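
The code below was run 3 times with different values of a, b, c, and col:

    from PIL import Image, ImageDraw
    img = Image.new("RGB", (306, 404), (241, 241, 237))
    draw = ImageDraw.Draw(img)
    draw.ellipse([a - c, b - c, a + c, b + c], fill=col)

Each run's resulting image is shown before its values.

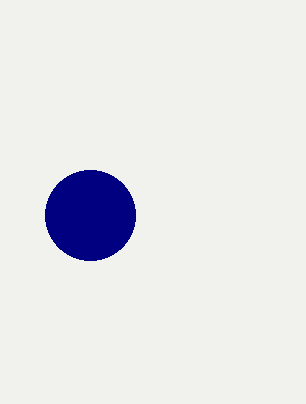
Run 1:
a = 90, b = 215, c = 45, col = 'navy'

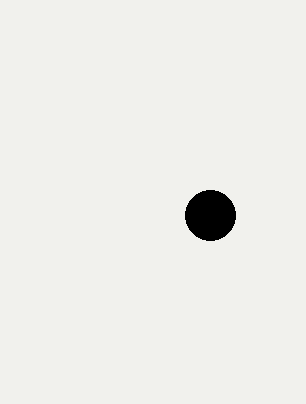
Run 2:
a = 210; b = 215; c = 25; col = 'black'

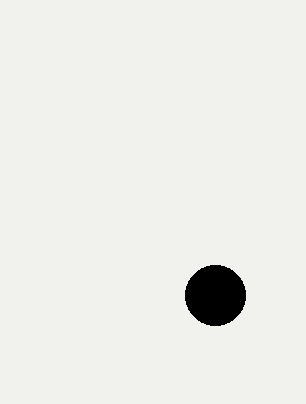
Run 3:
a = 215, b = 295, c = 30, col = 'black'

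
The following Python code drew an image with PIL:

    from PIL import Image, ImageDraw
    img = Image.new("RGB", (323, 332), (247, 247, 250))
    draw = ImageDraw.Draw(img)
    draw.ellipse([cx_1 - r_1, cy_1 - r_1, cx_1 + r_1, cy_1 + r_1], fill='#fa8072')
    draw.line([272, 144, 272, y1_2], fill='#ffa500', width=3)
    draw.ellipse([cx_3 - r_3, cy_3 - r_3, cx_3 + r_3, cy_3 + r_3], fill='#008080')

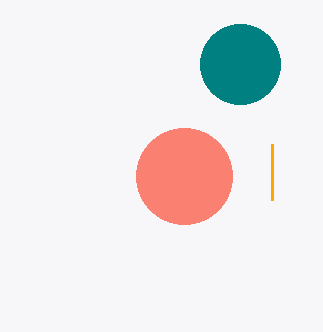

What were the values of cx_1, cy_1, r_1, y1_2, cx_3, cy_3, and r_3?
cx_1 = 184
cy_1 = 176
r_1 = 48
y1_2 = 200
cx_3 = 240
cy_3 = 64
r_3 = 40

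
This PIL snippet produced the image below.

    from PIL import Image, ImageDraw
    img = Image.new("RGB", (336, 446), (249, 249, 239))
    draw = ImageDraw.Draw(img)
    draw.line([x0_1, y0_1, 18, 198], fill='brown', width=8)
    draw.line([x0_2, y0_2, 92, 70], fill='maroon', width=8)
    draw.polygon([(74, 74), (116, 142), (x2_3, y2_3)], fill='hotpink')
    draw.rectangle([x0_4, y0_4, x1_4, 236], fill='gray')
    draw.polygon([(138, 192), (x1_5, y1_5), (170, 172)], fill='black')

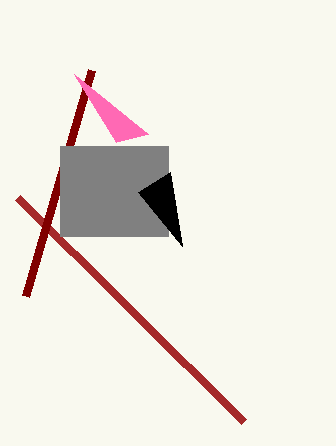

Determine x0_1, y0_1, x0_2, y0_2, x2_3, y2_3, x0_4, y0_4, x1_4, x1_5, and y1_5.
x0_1 = 244; y0_1 = 422; x0_2 = 26; y0_2 = 296; x2_3 = 148; y2_3 = 134; x0_4 = 60; y0_4 = 146; x1_4 = 168; x1_5 = 182; y1_5 = 246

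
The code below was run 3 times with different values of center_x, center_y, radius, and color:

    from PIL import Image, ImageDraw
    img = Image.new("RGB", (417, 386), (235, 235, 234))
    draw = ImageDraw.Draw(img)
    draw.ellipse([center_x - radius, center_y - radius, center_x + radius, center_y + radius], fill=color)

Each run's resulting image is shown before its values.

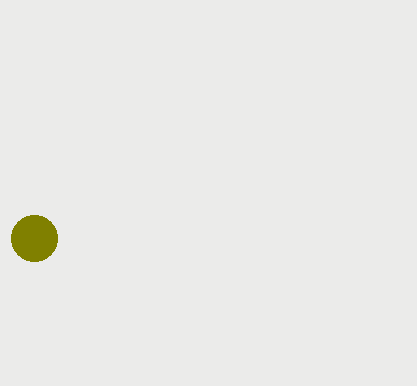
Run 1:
center_x = 34; center_y = 238; radius = 23; color = 'olive'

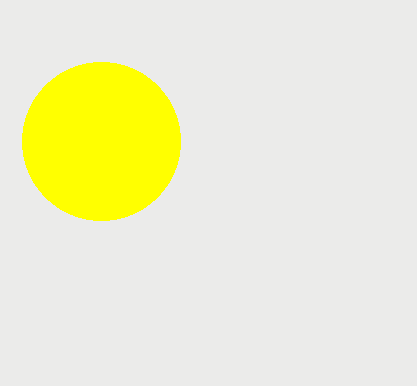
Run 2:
center_x = 101; center_y = 141; radius = 79; color = 'yellow'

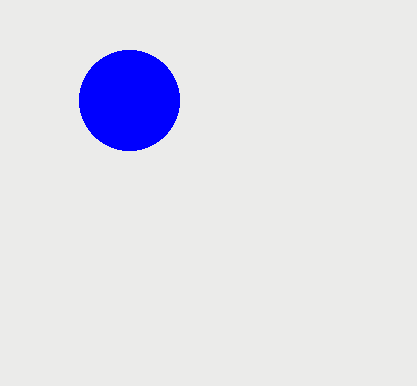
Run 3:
center_x = 129
center_y = 100
radius = 50
color = 'blue'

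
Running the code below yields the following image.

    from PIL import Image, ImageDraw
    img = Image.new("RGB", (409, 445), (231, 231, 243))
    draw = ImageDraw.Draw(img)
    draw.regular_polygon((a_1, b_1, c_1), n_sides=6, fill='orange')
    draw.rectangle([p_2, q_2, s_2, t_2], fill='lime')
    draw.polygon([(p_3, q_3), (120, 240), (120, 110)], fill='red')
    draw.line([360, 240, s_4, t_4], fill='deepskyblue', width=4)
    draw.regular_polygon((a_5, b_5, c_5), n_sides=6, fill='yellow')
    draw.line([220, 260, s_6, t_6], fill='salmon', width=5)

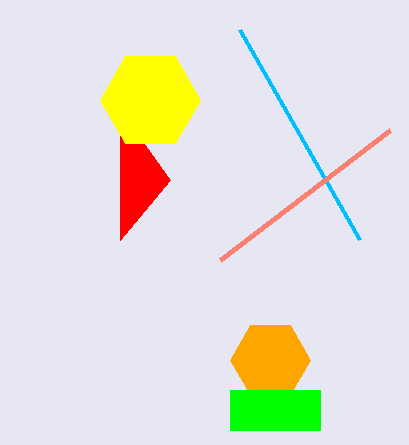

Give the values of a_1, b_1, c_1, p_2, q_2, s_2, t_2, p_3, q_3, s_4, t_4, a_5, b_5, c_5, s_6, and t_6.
a_1 = 270, b_1 = 360, c_1 = 40, p_2 = 230, q_2 = 390, s_2 = 320, t_2 = 430, p_3 = 170, q_3 = 180, s_4 = 240, t_4 = 30, a_5 = 150, b_5 = 100, c_5 = 50, s_6 = 390, t_6 = 130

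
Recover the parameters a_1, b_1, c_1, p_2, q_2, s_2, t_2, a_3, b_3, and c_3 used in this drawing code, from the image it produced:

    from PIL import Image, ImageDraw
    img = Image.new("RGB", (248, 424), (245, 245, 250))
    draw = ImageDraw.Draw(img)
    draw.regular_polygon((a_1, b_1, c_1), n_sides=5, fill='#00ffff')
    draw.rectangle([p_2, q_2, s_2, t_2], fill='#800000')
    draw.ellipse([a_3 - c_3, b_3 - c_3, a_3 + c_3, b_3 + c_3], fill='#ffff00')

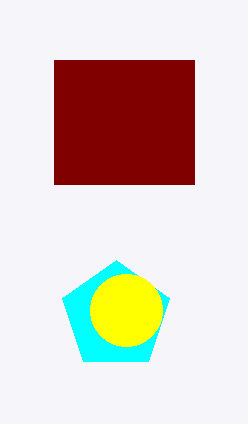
a_1 = 116, b_1 = 316, c_1 = 56, p_2 = 54, q_2 = 60, s_2 = 194, t_2 = 184, a_3 = 126, b_3 = 310, c_3 = 36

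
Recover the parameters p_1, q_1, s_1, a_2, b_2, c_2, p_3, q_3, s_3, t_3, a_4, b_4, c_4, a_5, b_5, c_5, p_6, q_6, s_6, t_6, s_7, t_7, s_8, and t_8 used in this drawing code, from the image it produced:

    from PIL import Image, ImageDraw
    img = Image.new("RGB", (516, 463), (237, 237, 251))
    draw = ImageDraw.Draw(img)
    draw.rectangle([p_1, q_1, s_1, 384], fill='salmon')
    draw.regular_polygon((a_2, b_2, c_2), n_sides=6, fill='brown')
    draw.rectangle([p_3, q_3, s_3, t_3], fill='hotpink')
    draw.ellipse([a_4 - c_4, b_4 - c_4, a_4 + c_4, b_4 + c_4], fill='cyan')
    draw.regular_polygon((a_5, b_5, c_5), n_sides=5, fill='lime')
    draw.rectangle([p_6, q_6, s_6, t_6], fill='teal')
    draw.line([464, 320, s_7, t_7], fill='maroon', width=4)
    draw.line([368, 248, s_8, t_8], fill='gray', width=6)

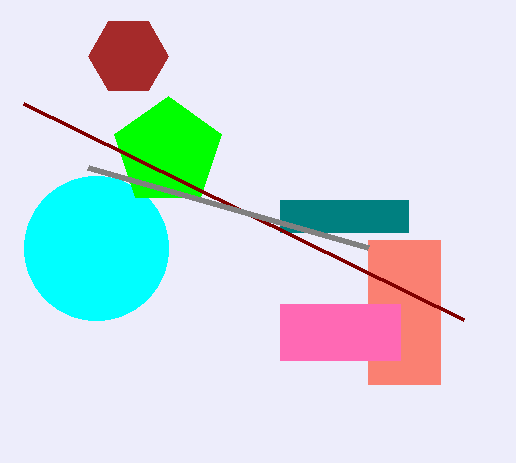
p_1 = 368
q_1 = 240
s_1 = 440
a_2 = 128
b_2 = 56
c_2 = 40
p_3 = 280
q_3 = 304
s_3 = 400
t_3 = 360
a_4 = 96
b_4 = 248
c_4 = 72
a_5 = 168
b_5 = 152
c_5 = 56
p_6 = 280
q_6 = 200
s_6 = 408
t_6 = 232
s_7 = 24
t_7 = 104
s_8 = 88
t_8 = 168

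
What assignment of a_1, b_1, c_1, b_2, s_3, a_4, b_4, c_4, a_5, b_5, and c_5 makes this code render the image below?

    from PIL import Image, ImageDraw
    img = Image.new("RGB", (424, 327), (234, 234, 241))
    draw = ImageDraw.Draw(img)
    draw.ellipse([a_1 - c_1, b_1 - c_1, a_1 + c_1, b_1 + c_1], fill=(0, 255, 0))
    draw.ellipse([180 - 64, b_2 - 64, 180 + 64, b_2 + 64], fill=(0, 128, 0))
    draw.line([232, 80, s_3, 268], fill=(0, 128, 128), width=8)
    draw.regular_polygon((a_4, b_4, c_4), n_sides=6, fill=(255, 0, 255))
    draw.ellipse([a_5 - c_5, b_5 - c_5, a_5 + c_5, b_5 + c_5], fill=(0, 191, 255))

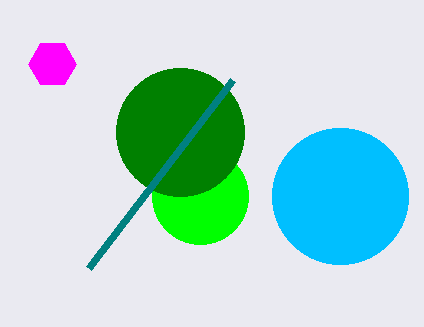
a_1 = 200; b_1 = 196; c_1 = 48; b_2 = 132; s_3 = 88; a_4 = 52; b_4 = 64; c_4 = 24; a_5 = 340; b_5 = 196; c_5 = 68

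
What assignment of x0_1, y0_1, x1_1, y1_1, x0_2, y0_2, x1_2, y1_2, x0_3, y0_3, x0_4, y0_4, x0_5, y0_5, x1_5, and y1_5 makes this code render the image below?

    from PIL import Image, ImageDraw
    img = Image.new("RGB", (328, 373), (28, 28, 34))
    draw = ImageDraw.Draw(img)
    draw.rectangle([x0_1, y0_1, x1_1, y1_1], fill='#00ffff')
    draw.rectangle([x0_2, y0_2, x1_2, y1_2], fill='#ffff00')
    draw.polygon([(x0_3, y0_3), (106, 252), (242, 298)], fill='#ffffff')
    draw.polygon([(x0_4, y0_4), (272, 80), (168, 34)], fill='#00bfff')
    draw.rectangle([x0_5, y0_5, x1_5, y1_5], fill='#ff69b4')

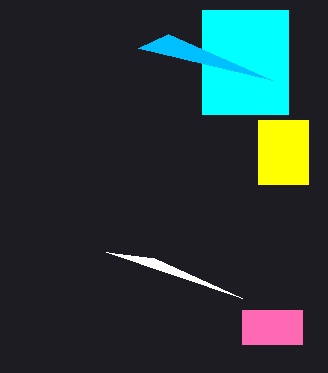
x0_1 = 202; y0_1 = 10; x1_1 = 288; y1_1 = 114; x0_2 = 258; y0_2 = 120; x1_2 = 308; y1_2 = 184; x0_3 = 154; y0_3 = 258; x0_4 = 138; y0_4 = 48; x0_5 = 242; y0_5 = 310; x1_5 = 302; y1_5 = 344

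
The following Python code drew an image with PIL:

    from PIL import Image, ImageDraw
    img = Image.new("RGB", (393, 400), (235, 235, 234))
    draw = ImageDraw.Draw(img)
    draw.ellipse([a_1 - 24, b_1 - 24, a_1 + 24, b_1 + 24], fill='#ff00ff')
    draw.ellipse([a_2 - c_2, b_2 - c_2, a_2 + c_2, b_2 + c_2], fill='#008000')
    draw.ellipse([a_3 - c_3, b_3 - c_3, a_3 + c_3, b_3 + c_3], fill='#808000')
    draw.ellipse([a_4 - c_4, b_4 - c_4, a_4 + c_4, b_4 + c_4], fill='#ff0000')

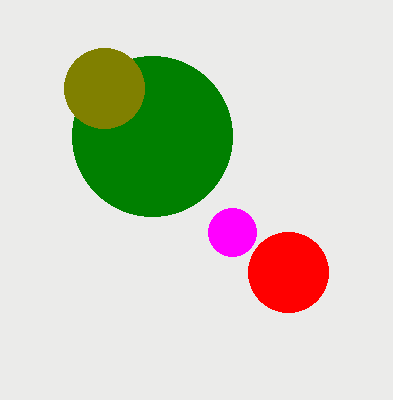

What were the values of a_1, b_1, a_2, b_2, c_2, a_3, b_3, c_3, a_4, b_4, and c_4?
a_1 = 232
b_1 = 232
a_2 = 152
b_2 = 136
c_2 = 80
a_3 = 104
b_3 = 88
c_3 = 40
a_4 = 288
b_4 = 272
c_4 = 40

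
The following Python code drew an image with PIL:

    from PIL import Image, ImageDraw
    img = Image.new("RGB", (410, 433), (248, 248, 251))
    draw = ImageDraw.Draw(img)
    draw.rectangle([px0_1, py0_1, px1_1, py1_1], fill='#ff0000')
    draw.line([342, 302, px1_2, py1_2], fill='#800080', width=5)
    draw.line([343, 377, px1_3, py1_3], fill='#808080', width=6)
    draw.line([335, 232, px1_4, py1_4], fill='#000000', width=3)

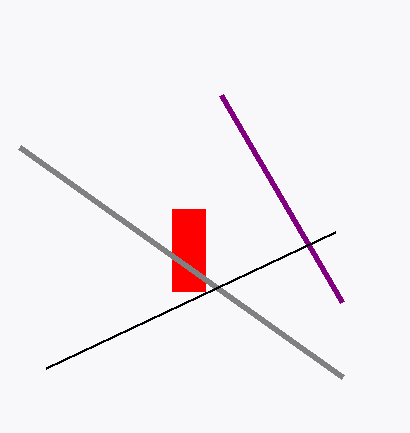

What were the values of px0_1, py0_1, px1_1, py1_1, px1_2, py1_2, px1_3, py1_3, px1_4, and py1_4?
px0_1 = 172, py0_1 = 209, px1_1 = 205, py1_1 = 291, px1_2 = 221, py1_2 = 95, px1_3 = 20, py1_3 = 147, px1_4 = 46, py1_4 = 368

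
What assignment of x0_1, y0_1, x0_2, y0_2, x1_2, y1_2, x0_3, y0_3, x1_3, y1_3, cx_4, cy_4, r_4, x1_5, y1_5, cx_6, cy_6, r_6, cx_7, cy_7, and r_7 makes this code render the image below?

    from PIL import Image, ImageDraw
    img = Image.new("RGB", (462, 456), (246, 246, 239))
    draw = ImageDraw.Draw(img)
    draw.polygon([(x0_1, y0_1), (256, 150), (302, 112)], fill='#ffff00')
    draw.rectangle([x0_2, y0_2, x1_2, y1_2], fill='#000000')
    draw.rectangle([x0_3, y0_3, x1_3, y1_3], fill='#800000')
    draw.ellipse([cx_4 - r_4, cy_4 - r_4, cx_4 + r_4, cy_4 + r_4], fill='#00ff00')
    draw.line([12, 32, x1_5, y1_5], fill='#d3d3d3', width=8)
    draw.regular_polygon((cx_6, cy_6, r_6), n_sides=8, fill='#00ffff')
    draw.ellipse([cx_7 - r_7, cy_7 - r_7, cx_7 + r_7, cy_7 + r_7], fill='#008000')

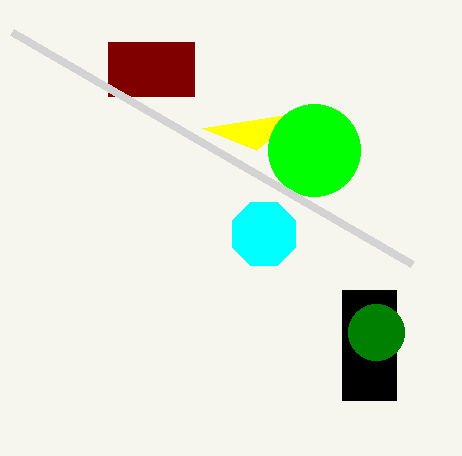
x0_1 = 202; y0_1 = 128; x0_2 = 342; y0_2 = 290; x1_2 = 396; y1_2 = 400; x0_3 = 108; y0_3 = 42; x1_3 = 194; y1_3 = 96; cx_4 = 314; cy_4 = 150; r_4 = 46; x1_5 = 412; y1_5 = 264; cx_6 = 264; cy_6 = 234; r_6 = 34; cx_7 = 376; cy_7 = 332; r_7 = 28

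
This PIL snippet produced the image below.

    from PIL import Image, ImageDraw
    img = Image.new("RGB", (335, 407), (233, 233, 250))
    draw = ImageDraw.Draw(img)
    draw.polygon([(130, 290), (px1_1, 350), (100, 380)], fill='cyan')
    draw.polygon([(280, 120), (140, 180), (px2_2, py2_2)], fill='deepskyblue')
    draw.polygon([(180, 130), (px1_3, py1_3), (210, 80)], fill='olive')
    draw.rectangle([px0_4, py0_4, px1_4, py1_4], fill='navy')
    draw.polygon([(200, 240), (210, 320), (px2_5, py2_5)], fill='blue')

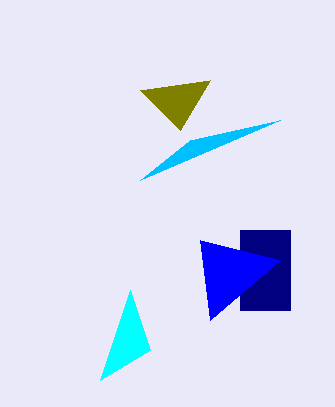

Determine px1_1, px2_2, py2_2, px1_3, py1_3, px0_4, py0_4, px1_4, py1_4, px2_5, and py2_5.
px1_1 = 150, px2_2 = 190, py2_2 = 140, px1_3 = 140, py1_3 = 90, px0_4 = 240, py0_4 = 230, px1_4 = 290, py1_4 = 310, px2_5 = 280, py2_5 = 260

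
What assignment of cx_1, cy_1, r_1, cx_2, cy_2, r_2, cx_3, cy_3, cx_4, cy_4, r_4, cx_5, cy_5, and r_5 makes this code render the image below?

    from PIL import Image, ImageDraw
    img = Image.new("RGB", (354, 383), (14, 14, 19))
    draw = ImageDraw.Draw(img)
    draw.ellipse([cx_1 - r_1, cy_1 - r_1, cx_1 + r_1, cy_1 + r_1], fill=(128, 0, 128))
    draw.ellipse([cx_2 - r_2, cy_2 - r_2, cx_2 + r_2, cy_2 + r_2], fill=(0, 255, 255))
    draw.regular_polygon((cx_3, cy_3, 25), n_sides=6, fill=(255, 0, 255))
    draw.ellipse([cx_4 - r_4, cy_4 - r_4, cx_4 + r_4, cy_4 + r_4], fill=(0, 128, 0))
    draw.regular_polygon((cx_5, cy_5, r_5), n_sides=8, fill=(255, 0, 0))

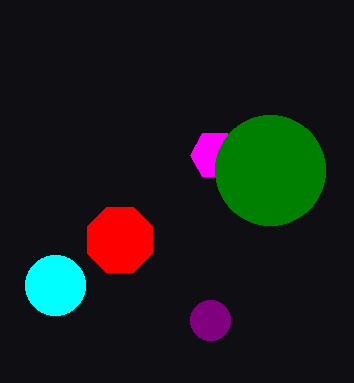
cx_1 = 210; cy_1 = 320; r_1 = 20; cx_2 = 55; cy_2 = 285; r_2 = 30; cx_3 = 215; cy_3 = 155; cx_4 = 270; cy_4 = 170; r_4 = 55; cx_5 = 120; cy_5 = 240; r_5 = 35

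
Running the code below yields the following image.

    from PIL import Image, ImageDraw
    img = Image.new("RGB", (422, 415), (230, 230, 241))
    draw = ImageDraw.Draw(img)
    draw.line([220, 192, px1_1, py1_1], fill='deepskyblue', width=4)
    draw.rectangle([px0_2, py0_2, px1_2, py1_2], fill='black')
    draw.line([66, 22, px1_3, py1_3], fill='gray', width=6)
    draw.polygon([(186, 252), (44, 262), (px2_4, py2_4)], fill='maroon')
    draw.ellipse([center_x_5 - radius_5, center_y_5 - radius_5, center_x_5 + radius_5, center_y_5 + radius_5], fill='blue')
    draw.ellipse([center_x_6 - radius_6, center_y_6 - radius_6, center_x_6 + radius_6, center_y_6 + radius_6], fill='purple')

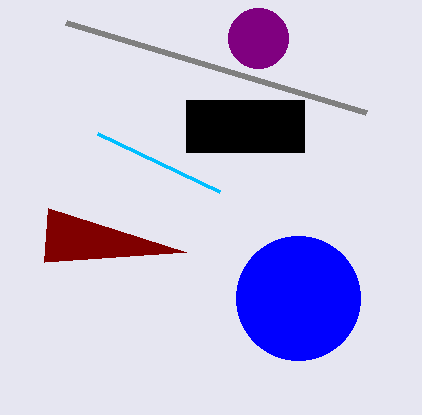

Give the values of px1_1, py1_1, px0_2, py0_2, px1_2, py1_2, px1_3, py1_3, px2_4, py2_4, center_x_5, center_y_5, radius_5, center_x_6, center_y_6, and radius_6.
px1_1 = 98
py1_1 = 134
px0_2 = 186
py0_2 = 100
px1_2 = 304
py1_2 = 152
px1_3 = 366
py1_3 = 112
px2_4 = 48
py2_4 = 208
center_x_5 = 298
center_y_5 = 298
radius_5 = 62
center_x_6 = 258
center_y_6 = 38
radius_6 = 30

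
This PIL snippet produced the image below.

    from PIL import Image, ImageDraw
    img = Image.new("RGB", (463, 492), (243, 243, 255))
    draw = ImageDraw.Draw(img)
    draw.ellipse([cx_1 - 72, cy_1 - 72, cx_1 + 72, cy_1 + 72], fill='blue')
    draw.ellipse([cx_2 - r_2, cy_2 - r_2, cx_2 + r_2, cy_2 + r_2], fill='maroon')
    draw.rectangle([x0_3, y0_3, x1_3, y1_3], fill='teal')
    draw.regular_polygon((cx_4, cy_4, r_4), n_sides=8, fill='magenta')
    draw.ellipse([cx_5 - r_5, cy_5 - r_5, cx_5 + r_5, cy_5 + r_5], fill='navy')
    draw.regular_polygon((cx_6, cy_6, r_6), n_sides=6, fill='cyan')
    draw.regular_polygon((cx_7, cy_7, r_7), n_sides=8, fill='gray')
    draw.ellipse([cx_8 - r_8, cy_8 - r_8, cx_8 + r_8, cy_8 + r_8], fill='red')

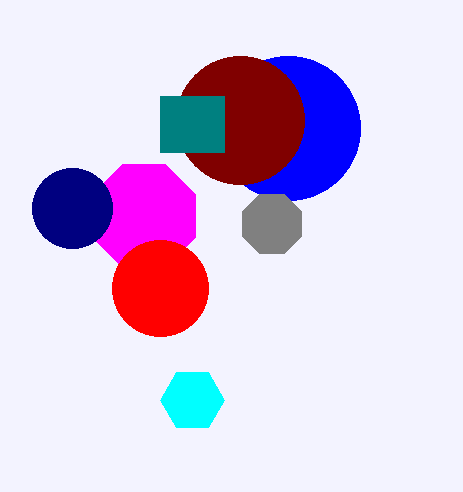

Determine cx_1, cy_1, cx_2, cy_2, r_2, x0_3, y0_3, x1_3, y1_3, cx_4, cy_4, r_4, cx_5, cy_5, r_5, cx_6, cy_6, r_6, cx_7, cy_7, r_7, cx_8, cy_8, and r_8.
cx_1 = 288, cy_1 = 128, cx_2 = 240, cy_2 = 120, r_2 = 64, x0_3 = 160, y0_3 = 96, x1_3 = 224, y1_3 = 152, cx_4 = 144, cy_4 = 216, r_4 = 56, cx_5 = 72, cy_5 = 208, r_5 = 40, cx_6 = 192, cy_6 = 400, r_6 = 32, cx_7 = 272, cy_7 = 224, r_7 = 32, cx_8 = 160, cy_8 = 288, r_8 = 48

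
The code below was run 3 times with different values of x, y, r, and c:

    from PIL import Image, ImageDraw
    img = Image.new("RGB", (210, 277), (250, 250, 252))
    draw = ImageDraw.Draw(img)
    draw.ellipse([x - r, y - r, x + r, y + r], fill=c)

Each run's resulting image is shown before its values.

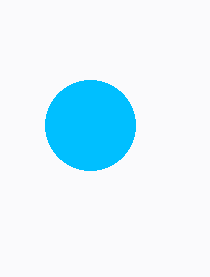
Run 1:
x = 90; y = 125; r = 45; c = 'deepskyblue'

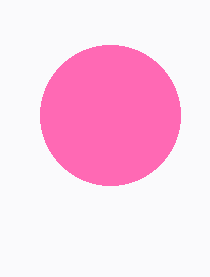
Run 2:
x = 110; y = 115; r = 70; c = 'hotpink'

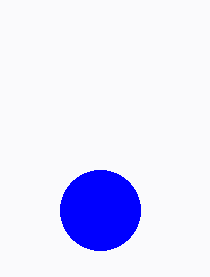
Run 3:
x = 100; y = 210; r = 40; c = 'blue'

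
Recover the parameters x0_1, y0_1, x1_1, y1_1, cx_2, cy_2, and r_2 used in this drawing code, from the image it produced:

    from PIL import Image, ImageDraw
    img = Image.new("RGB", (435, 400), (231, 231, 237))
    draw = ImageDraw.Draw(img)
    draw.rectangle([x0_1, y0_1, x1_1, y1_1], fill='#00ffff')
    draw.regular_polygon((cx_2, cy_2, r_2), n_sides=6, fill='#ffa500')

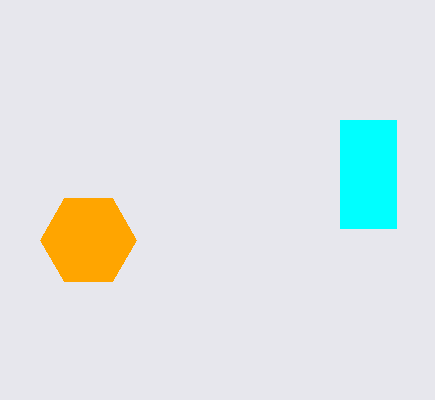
x0_1 = 340; y0_1 = 120; x1_1 = 396; y1_1 = 228; cx_2 = 88; cy_2 = 240; r_2 = 48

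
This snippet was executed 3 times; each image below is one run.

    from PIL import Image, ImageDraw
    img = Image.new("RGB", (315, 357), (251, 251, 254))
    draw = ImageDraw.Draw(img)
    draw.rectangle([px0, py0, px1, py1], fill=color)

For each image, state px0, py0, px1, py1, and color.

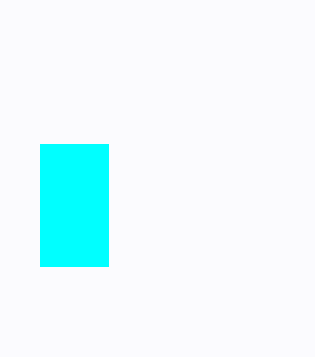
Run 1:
px0 = 40
py0 = 144
px1 = 108
py1 = 266
color = 'cyan'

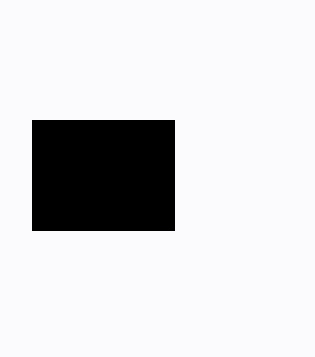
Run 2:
px0 = 32, py0 = 120, px1 = 174, py1 = 230, color = 'black'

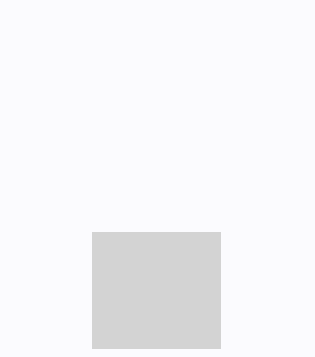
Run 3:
px0 = 92, py0 = 232, px1 = 220, py1 = 348, color = 'lightgray'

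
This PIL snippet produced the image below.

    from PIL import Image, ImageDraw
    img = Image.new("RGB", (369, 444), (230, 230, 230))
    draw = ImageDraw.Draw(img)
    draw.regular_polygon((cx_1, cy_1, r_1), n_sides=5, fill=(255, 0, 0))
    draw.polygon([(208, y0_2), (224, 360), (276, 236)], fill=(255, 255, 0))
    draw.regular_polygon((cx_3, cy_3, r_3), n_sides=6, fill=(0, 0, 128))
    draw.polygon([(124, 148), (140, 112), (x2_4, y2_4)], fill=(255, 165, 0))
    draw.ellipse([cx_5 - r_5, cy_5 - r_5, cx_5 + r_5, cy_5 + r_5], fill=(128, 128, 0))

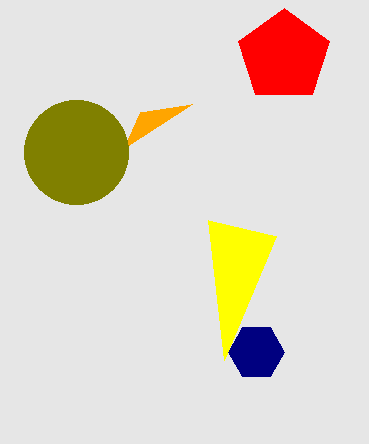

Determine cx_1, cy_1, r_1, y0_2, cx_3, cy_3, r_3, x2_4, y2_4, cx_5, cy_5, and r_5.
cx_1 = 284; cy_1 = 56; r_1 = 48; y0_2 = 220; cx_3 = 256; cy_3 = 352; r_3 = 28; x2_4 = 192; y2_4 = 104; cx_5 = 76; cy_5 = 152; r_5 = 52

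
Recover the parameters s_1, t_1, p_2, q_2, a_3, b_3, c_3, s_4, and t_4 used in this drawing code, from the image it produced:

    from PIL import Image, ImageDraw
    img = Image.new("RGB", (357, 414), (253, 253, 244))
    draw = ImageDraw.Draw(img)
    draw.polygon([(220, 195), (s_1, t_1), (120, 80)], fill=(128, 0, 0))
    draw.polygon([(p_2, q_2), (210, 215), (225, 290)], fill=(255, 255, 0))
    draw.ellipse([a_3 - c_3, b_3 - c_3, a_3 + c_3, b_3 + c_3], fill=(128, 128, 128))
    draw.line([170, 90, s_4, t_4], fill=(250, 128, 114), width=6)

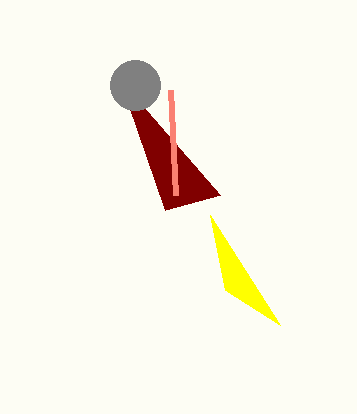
s_1 = 165; t_1 = 210; p_2 = 280; q_2 = 325; a_3 = 135; b_3 = 85; c_3 = 25; s_4 = 175; t_4 = 195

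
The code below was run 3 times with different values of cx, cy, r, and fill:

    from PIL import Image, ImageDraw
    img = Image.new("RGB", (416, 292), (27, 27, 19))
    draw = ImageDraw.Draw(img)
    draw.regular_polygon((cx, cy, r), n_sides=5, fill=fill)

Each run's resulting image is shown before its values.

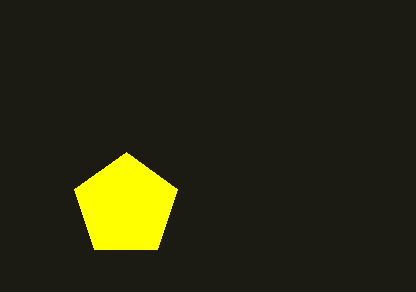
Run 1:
cx = 126
cy = 206
r = 54
fill = 'yellow'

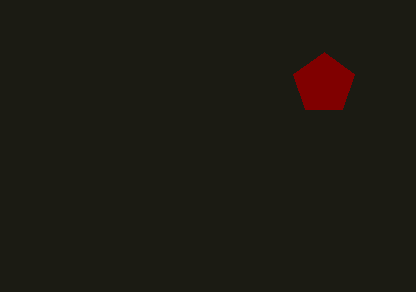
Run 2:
cx = 324, cy = 84, r = 32, fill = 'maroon'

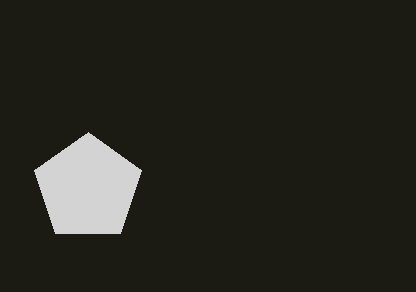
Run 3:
cx = 88
cy = 188
r = 56
fill = 'lightgray'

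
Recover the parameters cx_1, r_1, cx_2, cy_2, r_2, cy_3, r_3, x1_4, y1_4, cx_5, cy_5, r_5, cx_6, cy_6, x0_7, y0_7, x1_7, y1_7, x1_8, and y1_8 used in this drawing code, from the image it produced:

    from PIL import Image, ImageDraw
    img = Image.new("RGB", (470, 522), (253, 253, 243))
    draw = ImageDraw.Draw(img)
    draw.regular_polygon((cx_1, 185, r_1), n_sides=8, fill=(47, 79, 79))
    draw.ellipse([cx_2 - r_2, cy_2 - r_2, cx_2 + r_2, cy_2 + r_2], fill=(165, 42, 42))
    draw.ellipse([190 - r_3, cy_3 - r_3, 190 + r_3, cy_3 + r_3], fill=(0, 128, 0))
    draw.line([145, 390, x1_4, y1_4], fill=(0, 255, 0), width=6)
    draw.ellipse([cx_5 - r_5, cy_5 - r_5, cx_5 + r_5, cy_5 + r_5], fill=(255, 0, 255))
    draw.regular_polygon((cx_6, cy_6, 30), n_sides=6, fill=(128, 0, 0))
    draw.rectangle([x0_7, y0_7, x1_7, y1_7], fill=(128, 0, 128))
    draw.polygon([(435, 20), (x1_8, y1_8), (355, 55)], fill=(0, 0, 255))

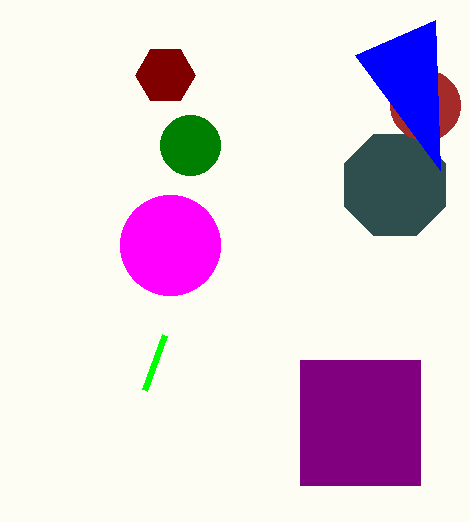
cx_1 = 395
r_1 = 55
cx_2 = 425
cy_2 = 105
r_2 = 35
cy_3 = 145
r_3 = 30
x1_4 = 165
y1_4 = 335
cx_5 = 170
cy_5 = 245
r_5 = 50
cx_6 = 165
cy_6 = 75
x0_7 = 300
y0_7 = 360
x1_7 = 420
y1_7 = 485
x1_8 = 440
y1_8 = 170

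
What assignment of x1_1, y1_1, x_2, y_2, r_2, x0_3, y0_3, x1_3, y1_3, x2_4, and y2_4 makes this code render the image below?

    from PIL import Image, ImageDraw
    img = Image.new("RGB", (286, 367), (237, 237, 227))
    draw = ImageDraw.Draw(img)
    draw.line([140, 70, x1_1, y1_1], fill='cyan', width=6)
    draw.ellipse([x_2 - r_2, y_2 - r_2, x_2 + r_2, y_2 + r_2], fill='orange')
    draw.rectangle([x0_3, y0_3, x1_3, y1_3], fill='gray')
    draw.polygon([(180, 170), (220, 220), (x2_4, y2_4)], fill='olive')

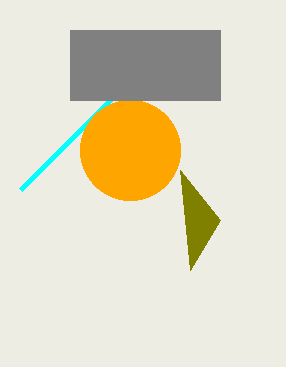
x1_1 = 20, y1_1 = 190, x_2 = 130, y_2 = 150, r_2 = 50, x0_3 = 70, y0_3 = 30, x1_3 = 220, y1_3 = 100, x2_4 = 190, y2_4 = 270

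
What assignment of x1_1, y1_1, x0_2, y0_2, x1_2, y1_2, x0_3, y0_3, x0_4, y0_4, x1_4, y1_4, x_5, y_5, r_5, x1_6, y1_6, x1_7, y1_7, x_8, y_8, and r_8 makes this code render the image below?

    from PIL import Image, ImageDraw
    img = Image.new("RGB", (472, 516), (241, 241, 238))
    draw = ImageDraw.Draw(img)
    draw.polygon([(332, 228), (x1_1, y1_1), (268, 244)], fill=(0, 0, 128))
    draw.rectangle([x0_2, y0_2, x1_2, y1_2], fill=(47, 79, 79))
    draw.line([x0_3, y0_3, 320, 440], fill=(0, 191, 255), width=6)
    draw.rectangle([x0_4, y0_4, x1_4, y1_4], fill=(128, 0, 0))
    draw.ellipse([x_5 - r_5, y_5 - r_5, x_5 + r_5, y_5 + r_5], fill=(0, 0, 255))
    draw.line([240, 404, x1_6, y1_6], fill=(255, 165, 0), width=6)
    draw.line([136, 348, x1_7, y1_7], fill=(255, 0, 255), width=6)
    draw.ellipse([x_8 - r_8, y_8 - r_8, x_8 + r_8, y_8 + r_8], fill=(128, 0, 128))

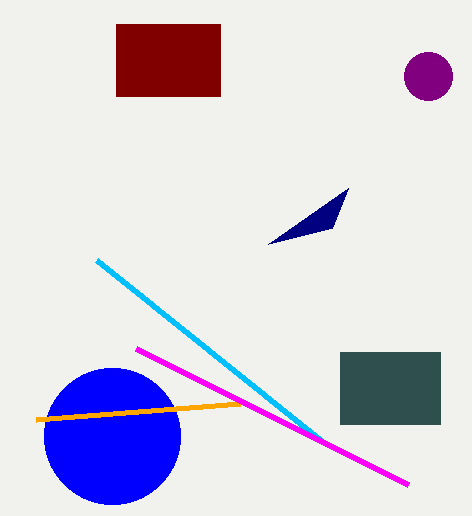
x1_1 = 348; y1_1 = 188; x0_2 = 340; y0_2 = 352; x1_2 = 440; y1_2 = 424; x0_3 = 96; y0_3 = 260; x0_4 = 116; y0_4 = 24; x1_4 = 220; y1_4 = 96; x_5 = 112; y_5 = 436; r_5 = 68; x1_6 = 36; y1_6 = 420; x1_7 = 408; y1_7 = 484; x_8 = 428; y_8 = 76; r_8 = 24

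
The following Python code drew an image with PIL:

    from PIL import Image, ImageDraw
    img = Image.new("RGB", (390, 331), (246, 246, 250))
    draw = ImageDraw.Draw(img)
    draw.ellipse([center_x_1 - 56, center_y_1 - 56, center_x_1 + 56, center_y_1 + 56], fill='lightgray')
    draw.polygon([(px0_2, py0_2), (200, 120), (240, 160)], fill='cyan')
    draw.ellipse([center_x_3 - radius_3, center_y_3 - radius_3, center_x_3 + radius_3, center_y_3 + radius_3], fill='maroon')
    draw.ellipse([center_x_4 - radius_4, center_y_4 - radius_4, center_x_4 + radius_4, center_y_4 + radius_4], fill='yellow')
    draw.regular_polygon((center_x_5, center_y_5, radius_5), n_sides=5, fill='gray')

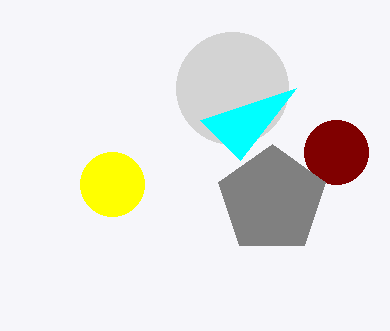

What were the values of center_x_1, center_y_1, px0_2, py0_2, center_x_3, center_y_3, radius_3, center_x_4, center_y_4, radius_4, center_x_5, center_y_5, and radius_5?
center_x_1 = 232
center_y_1 = 88
px0_2 = 296
py0_2 = 88
center_x_3 = 336
center_y_3 = 152
radius_3 = 32
center_x_4 = 112
center_y_4 = 184
radius_4 = 32
center_x_5 = 272
center_y_5 = 200
radius_5 = 56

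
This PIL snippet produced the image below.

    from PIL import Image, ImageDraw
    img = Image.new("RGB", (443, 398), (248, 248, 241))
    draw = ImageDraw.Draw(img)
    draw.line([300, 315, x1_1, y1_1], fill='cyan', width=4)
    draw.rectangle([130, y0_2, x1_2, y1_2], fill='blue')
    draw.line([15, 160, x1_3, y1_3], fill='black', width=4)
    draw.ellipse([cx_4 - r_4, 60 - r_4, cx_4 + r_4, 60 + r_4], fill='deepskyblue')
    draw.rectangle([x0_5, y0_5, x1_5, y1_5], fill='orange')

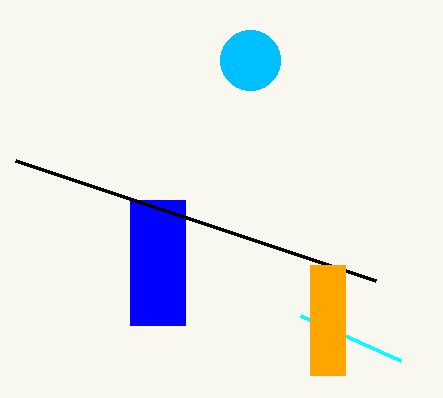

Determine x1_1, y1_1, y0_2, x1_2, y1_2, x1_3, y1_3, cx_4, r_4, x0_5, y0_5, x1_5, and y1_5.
x1_1 = 400, y1_1 = 360, y0_2 = 200, x1_2 = 185, y1_2 = 325, x1_3 = 375, y1_3 = 280, cx_4 = 250, r_4 = 30, x0_5 = 310, y0_5 = 265, x1_5 = 345, y1_5 = 375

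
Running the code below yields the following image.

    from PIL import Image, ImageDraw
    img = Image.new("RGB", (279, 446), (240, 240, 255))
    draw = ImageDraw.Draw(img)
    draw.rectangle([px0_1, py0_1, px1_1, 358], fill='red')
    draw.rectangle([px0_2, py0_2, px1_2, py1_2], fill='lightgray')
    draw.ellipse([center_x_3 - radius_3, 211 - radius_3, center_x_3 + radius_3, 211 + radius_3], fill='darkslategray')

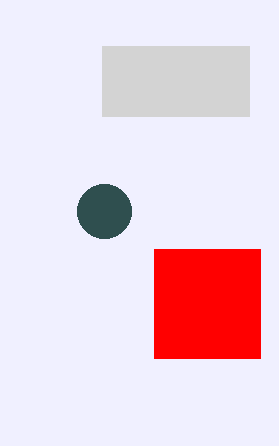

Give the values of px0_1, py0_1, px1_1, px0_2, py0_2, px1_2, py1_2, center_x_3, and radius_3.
px0_1 = 154; py0_1 = 249; px1_1 = 260; px0_2 = 102; py0_2 = 46; px1_2 = 249; py1_2 = 116; center_x_3 = 104; radius_3 = 27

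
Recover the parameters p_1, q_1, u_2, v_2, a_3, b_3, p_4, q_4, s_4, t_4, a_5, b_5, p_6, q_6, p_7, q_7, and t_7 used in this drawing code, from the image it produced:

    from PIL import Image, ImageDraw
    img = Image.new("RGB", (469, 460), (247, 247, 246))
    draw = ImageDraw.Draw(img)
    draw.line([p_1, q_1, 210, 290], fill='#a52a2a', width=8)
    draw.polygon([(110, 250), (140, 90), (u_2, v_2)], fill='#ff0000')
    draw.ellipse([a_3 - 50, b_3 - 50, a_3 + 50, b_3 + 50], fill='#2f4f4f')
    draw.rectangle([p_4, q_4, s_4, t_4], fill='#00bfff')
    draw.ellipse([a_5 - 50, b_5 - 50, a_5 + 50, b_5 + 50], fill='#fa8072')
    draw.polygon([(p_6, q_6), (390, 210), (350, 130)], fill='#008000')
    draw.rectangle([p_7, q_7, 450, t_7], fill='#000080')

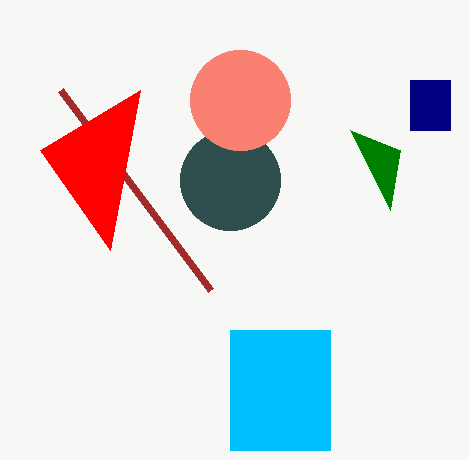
p_1 = 60
q_1 = 90
u_2 = 40
v_2 = 150
a_3 = 230
b_3 = 180
p_4 = 230
q_4 = 330
s_4 = 330
t_4 = 450
a_5 = 240
b_5 = 100
p_6 = 400
q_6 = 150
p_7 = 410
q_7 = 80
t_7 = 130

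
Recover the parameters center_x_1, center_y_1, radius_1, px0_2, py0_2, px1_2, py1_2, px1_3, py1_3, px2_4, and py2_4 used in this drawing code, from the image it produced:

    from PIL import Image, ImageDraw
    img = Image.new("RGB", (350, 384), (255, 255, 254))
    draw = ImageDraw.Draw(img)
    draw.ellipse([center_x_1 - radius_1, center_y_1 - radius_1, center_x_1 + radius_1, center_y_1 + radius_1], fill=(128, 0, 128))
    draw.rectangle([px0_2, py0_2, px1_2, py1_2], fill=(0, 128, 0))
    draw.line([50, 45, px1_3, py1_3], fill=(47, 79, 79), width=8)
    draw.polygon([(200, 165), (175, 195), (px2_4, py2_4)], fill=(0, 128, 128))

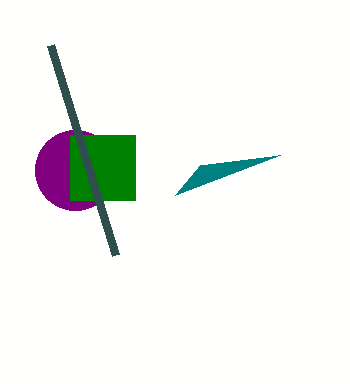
center_x_1 = 75; center_y_1 = 170; radius_1 = 40; px0_2 = 70; py0_2 = 135; px1_2 = 135; py1_2 = 200; px1_3 = 115; py1_3 = 255; px2_4 = 280; py2_4 = 155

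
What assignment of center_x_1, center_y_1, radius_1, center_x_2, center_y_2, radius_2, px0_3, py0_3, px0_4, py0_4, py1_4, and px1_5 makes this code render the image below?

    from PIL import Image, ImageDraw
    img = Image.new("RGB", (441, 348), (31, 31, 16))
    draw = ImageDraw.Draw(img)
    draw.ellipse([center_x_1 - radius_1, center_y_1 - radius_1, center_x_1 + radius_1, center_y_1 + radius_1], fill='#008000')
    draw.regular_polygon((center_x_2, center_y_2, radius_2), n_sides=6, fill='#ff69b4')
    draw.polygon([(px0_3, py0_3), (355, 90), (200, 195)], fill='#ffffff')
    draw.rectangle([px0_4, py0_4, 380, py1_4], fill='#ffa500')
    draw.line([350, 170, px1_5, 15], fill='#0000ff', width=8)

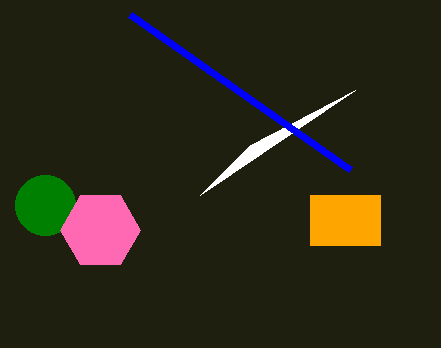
center_x_1 = 45
center_y_1 = 205
radius_1 = 30
center_x_2 = 100
center_y_2 = 230
radius_2 = 40
px0_3 = 250
py0_3 = 145
px0_4 = 310
py0_4 = 195
py1_4 = 245
px1_5 = 130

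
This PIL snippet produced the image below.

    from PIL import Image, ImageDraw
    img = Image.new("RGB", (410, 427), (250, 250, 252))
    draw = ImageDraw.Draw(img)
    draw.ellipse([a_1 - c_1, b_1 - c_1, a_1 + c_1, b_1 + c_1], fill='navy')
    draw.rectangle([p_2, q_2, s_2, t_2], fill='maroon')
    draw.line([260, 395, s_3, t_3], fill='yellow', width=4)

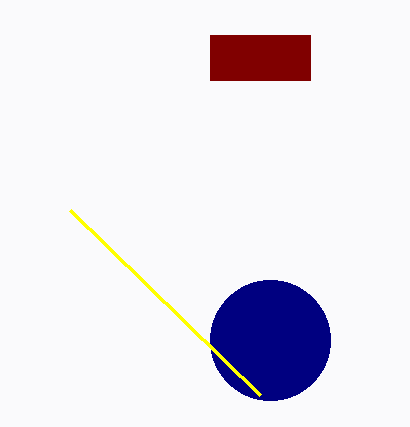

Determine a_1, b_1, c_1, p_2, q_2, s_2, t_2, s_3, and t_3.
a_1 = 270, b_1 = 340, c_1 = 60, p_2 = 210, q_2 = 35, s_2 = 310, t_2 = 80, s_3 = 70, t_3 = 210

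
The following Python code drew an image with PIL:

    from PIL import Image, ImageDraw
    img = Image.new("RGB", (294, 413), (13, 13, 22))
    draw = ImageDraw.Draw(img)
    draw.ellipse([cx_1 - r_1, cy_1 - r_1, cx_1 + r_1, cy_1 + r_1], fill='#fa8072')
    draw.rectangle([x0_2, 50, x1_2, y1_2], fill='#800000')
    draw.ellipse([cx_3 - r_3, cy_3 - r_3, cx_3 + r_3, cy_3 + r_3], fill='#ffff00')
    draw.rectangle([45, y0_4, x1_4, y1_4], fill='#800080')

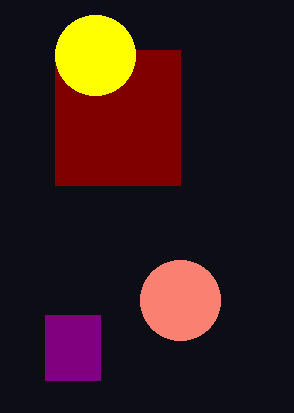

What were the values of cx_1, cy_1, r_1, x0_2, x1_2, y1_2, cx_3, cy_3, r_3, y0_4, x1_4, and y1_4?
cx_1 = 180
cy_1 = 300
r_1 = 40
x0_2 = 55
x1_2 = 180
y1_2 = 185
cx_3 = 95
cy_3 = 55
r_3 = 40
y0_4 = 315
x1_4 = 100
y1_4 = 380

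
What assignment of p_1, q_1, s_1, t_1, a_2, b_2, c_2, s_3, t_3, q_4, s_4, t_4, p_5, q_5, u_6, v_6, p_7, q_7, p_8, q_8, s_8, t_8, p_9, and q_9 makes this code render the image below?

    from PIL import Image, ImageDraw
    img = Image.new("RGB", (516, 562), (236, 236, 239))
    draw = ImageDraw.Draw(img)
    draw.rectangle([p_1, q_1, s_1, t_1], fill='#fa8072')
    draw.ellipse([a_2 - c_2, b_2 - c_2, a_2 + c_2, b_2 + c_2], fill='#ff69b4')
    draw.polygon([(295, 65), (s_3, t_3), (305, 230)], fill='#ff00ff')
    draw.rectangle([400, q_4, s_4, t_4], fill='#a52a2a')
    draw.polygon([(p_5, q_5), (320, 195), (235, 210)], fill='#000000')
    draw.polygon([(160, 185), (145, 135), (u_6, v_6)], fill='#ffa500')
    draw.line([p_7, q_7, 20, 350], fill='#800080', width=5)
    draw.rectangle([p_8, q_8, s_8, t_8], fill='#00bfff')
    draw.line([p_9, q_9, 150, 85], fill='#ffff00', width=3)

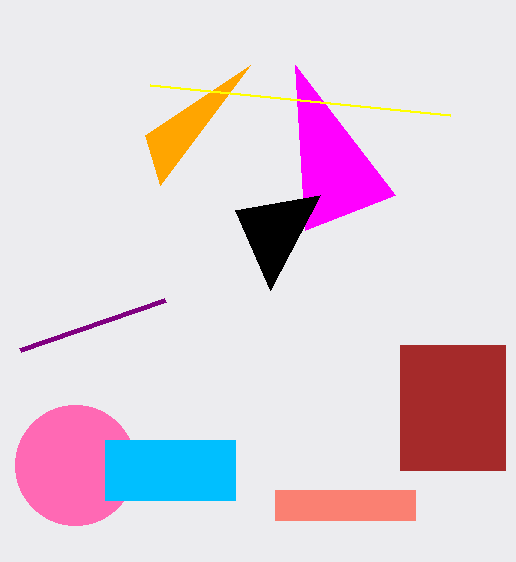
p_1 = 275
q_1 = 490
s_1 = 415
t_1 = 520
a_2 = 75
b_2 = 465
c_2 = 60
s_3 = 395
t_3 = 195
q_4 = 345
s_4 = 505
t_4 = 470
p_5 = 270
q_5 = 290
u_6 = 250
v_6 = 65
p_7 = 165
q_7 = 300
p_8 = 105
q_8 = 440
s_8 = 235
t_8 = 500
p_9 = 450
q_9 = 115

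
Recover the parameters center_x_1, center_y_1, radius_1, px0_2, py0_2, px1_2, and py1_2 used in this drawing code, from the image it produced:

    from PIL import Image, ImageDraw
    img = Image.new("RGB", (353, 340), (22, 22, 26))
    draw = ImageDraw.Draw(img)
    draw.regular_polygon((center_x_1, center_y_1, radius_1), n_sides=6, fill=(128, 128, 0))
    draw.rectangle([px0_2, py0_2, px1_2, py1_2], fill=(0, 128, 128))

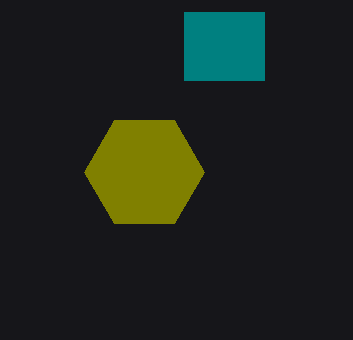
center_x_1 = 144, center_y_1 = 172, radius_1 = 60, px0_2 = 184, py0_2 = 12, px1_2 = 264, py1_2 = 80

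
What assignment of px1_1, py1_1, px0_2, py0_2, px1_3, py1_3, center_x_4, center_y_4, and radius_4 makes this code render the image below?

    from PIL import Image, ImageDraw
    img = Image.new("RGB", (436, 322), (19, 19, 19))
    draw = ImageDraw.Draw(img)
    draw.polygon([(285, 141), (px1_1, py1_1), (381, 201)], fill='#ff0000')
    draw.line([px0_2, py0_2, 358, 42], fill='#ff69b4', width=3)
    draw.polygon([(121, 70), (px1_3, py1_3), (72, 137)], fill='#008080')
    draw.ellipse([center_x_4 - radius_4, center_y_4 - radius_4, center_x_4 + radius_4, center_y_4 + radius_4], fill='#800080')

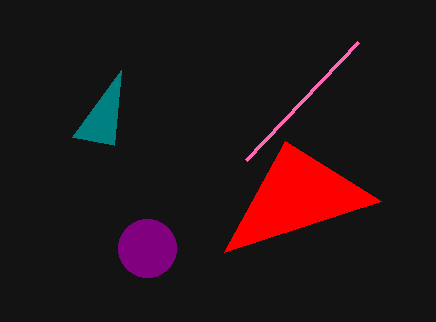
px1_1 = 224, py1_1 = 252, px0_2 = 246, py0_2 = 160, px1_3 = 114, py1_3 = 145, center_x_4 = 147, center_y_4 = 248, radius_4 = 29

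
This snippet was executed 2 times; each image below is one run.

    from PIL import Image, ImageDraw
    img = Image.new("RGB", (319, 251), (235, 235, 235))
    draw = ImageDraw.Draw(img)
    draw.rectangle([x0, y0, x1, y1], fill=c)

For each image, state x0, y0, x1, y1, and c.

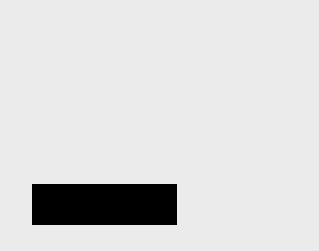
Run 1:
x0 = 32, y0 = 184, x1 = 176, y1 = 224, c = 'black'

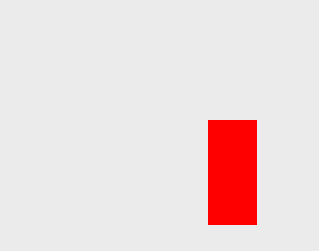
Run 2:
x0 = 208
y0 = 120
x1 = 256
y1 = 224
c = 'red'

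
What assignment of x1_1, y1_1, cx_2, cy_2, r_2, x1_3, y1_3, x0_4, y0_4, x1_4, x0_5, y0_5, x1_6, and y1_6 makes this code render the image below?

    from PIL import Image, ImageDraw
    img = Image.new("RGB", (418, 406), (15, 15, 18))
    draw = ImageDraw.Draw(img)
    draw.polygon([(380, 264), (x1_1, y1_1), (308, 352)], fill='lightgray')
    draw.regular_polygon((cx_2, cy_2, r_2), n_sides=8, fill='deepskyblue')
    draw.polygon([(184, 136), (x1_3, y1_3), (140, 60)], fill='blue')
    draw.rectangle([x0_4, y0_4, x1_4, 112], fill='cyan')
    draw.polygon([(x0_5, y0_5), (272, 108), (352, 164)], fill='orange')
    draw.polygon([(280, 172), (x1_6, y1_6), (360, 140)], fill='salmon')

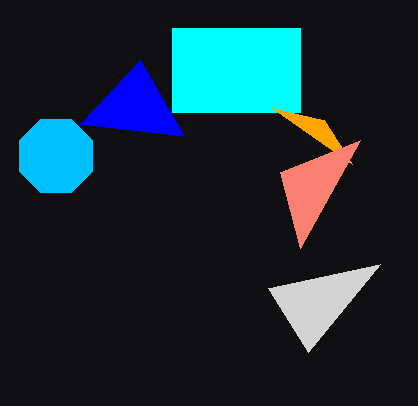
x1_1 = 268
y1_1 = 288
cx_2 = 56
cy_2 = 156
r_2 = 40
x1_3 = 80
y1_3 = 124
x0_4 = 172
y0_4 = 28
x1_4 = 300
x0_5 = 324
y0_5 = 120
x1_6 = 300
y1_6 = 248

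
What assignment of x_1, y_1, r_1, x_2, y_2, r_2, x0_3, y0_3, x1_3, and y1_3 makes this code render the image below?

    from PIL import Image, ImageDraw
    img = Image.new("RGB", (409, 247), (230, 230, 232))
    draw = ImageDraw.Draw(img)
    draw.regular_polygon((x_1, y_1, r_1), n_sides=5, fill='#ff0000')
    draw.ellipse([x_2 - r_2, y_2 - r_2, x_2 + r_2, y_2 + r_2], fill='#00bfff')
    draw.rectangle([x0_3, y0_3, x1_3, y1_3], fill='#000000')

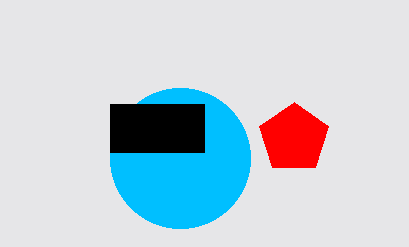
x_1 = 294
y_1 = 138
r_1 = 36
x_2 = 180
y_2 = 158
r_2 = 70
x0_3 = 110
y0_3 = 104
x1_3 = 204
y1_3 = 152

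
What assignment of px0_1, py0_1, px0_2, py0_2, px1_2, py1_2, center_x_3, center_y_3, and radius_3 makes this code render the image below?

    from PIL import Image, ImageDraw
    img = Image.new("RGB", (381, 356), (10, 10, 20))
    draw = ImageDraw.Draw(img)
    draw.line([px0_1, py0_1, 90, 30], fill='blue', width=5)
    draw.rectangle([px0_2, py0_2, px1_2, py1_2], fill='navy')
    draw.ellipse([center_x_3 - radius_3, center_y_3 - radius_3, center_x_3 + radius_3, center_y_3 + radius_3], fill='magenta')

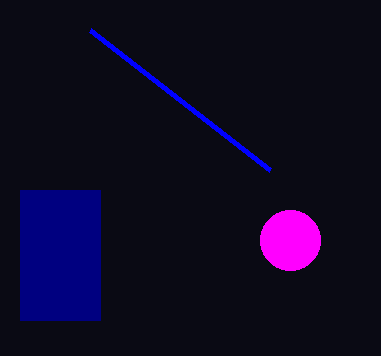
px0_1 = 270; py0_1 = 170; px0_2 = 20; py0_2 = 190; px1_2 = 100; py1_2 = 320; center_x_3 = 290; center_y_3 = 240; radius_3 = 30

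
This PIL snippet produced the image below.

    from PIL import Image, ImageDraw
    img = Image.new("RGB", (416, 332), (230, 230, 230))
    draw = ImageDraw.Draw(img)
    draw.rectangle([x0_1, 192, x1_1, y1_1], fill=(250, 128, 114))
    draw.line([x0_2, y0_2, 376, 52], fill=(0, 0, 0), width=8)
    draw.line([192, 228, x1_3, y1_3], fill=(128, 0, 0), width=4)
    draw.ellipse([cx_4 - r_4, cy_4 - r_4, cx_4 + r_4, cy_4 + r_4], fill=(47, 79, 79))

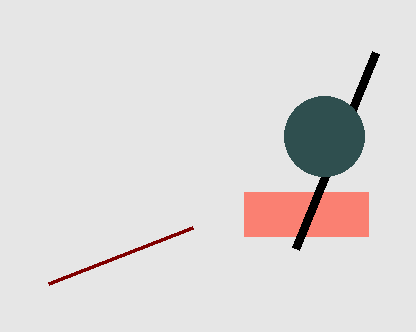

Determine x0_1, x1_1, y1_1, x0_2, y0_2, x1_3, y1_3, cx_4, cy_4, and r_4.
x0_1 = 244; x1_1 = 368; y1_1 = 236; x0_2 = 296; y0_2 = 248; x1_3 = 48; y1_3 = 284; cx_4 = 324; cy_4 = 136; r_4 = 40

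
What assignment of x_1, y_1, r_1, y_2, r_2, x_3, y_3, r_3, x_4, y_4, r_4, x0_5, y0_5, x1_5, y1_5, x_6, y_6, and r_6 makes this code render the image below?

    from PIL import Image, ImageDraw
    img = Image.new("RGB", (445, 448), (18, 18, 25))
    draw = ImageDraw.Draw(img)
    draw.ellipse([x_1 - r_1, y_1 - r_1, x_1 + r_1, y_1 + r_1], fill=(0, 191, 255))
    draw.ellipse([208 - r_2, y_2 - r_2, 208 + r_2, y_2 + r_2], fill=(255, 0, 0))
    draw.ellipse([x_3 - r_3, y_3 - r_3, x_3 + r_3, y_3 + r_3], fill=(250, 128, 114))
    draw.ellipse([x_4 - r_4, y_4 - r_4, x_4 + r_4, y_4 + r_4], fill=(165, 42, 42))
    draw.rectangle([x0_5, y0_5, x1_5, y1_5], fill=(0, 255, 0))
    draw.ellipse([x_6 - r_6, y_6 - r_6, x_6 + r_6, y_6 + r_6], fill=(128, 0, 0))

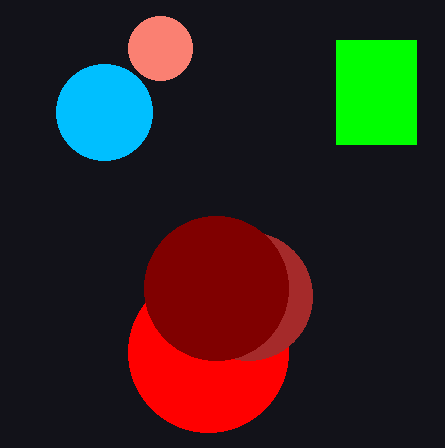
x_1 = 104; y_1 = 112; r_1 = 48; y_2 = 352; r_2 = 80; x_3 = 160; y_3 = 48; r_3 = 32; x_4 = 248; y_4 = 296; r_4 = 64; x0_5 = 336; y0_5 = 40; x1_5 = 416; y1_5 = 144; x_6 = 216; y_6 = 288; r_6 = 72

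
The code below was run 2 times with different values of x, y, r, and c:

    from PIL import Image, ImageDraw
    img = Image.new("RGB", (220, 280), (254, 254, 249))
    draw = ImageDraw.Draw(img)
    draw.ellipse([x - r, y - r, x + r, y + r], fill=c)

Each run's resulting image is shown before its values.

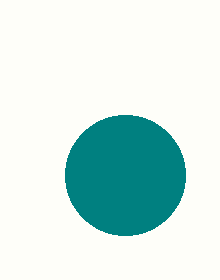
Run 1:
x = 125; y = 175; r = 60; c = 'teal'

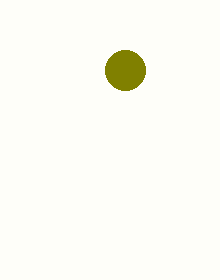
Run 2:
x = 125
y = 70
r = 20
c = 'olive'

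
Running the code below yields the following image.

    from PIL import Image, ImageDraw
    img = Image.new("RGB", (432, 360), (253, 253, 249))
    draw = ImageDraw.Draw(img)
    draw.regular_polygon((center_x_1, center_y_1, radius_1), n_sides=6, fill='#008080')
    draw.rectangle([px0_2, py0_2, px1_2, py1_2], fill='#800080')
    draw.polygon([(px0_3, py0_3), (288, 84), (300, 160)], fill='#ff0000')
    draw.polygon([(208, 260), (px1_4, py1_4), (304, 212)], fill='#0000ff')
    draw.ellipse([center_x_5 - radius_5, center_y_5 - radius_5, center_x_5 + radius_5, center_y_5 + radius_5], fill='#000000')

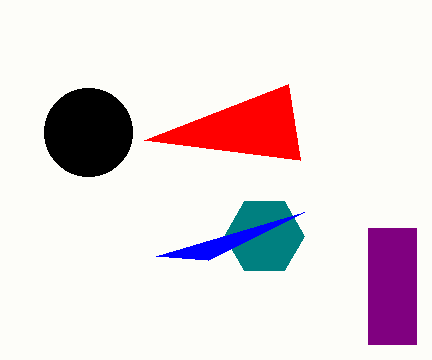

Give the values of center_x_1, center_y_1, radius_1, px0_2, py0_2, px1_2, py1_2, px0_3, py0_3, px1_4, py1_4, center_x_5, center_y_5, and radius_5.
center_x_1 = 264, center_y_1 = 236, radius_1 = 40, px0_2 = 368, py0_2 = 228, px1_2 = 416, py1_2 = 344, px0_3 = 144, py0_3 = 140, px1_4 = 156, py1_4 = 256, center_x_5 = 88, center_y_5 = 132, radius_5 = 44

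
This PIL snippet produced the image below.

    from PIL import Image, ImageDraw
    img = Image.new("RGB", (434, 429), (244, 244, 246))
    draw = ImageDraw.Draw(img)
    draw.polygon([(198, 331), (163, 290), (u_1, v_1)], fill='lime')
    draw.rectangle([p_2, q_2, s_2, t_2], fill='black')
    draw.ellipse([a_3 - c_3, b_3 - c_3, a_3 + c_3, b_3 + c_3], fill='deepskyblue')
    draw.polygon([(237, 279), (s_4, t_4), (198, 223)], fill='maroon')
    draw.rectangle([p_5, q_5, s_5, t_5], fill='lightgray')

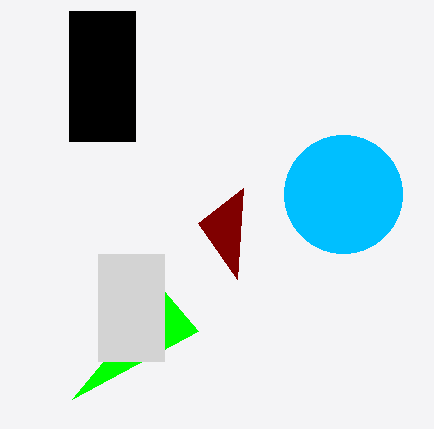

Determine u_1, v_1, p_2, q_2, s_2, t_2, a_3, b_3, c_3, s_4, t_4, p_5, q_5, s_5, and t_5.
u_1 = 72
v_1 = 399
p_2 = 69
q_2 = 11
s_2 = 135
t_2 = 141
a_3 = 343
b_3 = 194
c_3 = 59
s_4 = 243
t_4 = 188
p_5 = 98
q_5 = 254
s_5 = 164
t_5 = 361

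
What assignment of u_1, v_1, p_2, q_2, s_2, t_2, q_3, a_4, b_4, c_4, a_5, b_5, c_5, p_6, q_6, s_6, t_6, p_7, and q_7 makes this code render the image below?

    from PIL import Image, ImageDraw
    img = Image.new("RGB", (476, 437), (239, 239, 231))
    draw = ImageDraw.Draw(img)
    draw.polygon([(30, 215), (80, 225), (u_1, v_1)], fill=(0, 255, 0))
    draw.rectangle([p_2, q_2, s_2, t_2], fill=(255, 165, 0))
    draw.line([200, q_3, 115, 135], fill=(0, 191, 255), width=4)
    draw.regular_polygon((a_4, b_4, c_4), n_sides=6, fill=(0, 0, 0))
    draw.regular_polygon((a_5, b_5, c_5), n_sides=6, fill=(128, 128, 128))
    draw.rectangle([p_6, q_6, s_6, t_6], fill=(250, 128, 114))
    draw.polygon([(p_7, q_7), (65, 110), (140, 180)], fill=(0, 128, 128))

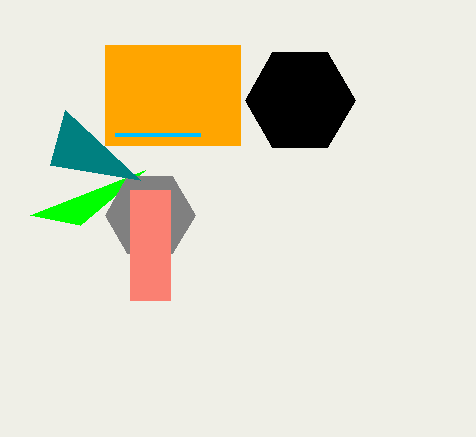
u_1 = 145
v_1 = 170
p_2 = 105
q_2 = 45
s_2 = 240
t_2 = 145
q_3 = 135
a_4 = 300
b_4 = 100
c_4 = 55
a_5 = 150
b_5 = 215
c_5 = 45
p_6 = 130
q_6 = 190
s_6 = 170
t_6 = 300
p_7 = 50
q_7 = 165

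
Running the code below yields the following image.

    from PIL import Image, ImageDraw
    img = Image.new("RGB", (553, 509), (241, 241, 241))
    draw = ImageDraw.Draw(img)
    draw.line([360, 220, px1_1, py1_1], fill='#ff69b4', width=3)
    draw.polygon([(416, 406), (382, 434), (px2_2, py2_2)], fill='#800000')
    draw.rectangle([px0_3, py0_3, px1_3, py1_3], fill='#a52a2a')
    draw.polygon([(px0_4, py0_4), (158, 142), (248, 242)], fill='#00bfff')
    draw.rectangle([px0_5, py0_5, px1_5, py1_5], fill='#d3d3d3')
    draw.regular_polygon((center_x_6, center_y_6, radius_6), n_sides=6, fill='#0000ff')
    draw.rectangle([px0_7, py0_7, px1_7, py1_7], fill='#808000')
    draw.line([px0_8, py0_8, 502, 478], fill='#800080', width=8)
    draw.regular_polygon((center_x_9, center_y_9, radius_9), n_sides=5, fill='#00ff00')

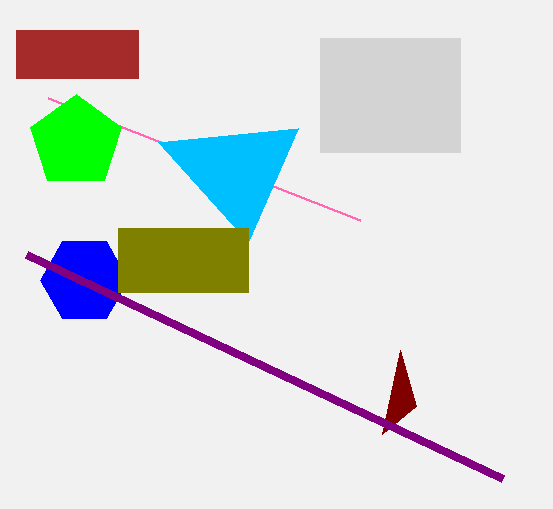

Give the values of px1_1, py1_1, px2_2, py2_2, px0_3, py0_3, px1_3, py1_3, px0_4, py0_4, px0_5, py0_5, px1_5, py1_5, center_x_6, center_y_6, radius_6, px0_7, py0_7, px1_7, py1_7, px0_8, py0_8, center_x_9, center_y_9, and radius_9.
px1_1 = 48, py1_1 = 98, px2_2 = 400, py2_2 = 350, px0_3 = 16, py0_3 = 30, px1_3 = 138, py1_3 = 78, px0_4 = 298, py0_4 = 128, px0_5 = 320, py0_5 = 38, px1_5 = 460, py1_5 = 152, center_x_6 = 84, center_y_6 = 280, radius_6 = 44, px0_7 = 118, py0_7 = 228, px1_7 = 248, py1_7 = 292, px0_8 = 26, py0_8 = 254, center_x_9 = 76, center_y_9 = 142, radius_9 = 48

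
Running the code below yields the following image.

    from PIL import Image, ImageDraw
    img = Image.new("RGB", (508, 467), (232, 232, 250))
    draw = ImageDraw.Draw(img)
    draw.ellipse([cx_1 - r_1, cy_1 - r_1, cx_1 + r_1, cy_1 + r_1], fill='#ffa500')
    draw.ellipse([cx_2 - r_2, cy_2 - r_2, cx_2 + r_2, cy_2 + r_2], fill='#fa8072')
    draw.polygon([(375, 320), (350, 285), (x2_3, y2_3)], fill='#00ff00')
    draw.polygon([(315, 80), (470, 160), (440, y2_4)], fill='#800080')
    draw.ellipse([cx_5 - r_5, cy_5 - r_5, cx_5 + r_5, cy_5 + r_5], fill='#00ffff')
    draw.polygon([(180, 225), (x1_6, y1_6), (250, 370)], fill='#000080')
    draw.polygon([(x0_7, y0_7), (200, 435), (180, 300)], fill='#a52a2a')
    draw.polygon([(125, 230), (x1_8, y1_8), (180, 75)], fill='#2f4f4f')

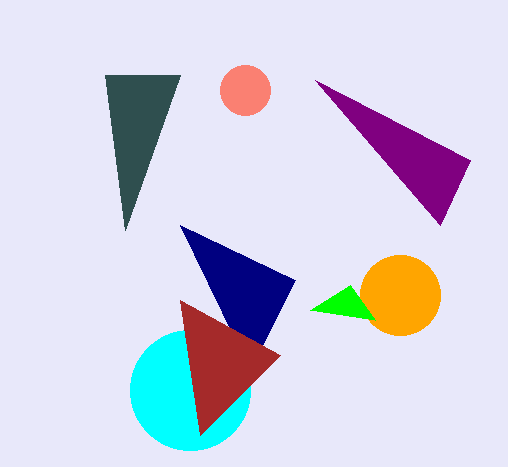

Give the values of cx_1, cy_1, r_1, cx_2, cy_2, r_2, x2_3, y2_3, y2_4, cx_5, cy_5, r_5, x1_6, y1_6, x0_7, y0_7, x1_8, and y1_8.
cx_1 = 400
cy_1 = 295
r_1 = 40
cx_2 = 245
cy_2 = 90
r_2 = 25
x2_3 = 310
y2_3 = 310
y2_4 = 225
cx_5 = 190
cy_5 = 390
r_5 = 60
x1_6 = 295
y1_6 = 280
x0_7 = 280
y0_7 = 355
x1_8 = 105
y1_8 = 75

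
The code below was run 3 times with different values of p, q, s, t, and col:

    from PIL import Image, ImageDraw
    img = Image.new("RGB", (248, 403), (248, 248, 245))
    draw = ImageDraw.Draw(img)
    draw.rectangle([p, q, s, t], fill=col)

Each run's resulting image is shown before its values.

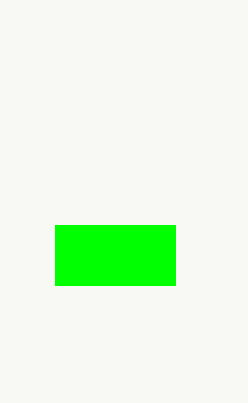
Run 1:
p = 55, q = 225, s = 175, t = 285, col = 'lime'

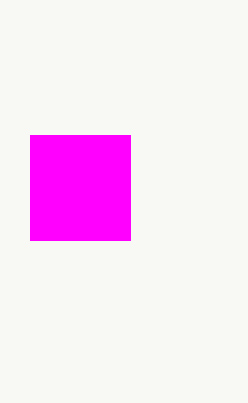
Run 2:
p = 30
q = 135
s = 130
t = 240
col = 'magenta'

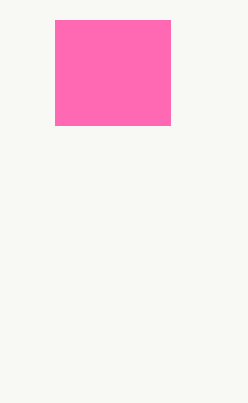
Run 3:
p = 55, q = 20, s = 170, t = 125, col = 'hotpink'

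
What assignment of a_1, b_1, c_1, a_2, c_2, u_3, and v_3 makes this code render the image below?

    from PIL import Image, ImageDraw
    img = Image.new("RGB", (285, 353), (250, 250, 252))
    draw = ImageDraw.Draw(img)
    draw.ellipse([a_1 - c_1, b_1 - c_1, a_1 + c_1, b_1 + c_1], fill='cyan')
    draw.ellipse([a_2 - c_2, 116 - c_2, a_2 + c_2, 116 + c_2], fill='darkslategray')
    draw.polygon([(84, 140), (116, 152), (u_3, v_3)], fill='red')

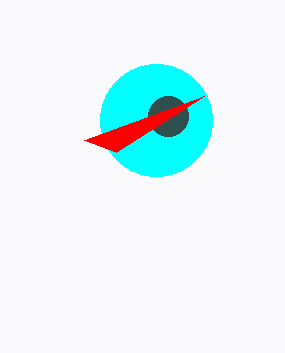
a_1 = 156, b_1 = 120, c_1 = 56, a_2 = 168, c_2 = 20, u_3 = 204, v_3 = 96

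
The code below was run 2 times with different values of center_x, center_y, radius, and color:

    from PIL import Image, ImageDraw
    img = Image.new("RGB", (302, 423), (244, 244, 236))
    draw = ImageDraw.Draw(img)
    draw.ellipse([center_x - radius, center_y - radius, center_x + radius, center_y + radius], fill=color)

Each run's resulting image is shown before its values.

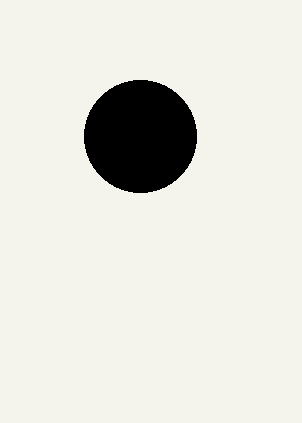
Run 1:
center_x = 140; center_y = 136; radius = 56; color = 'black'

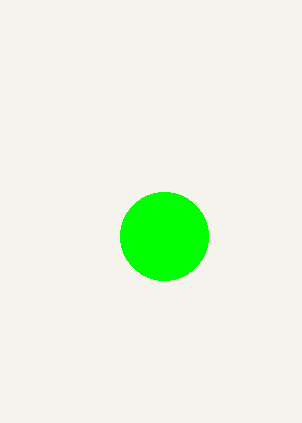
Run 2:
center_x = 164
center_y = 236
radius = 44
color = 'lime'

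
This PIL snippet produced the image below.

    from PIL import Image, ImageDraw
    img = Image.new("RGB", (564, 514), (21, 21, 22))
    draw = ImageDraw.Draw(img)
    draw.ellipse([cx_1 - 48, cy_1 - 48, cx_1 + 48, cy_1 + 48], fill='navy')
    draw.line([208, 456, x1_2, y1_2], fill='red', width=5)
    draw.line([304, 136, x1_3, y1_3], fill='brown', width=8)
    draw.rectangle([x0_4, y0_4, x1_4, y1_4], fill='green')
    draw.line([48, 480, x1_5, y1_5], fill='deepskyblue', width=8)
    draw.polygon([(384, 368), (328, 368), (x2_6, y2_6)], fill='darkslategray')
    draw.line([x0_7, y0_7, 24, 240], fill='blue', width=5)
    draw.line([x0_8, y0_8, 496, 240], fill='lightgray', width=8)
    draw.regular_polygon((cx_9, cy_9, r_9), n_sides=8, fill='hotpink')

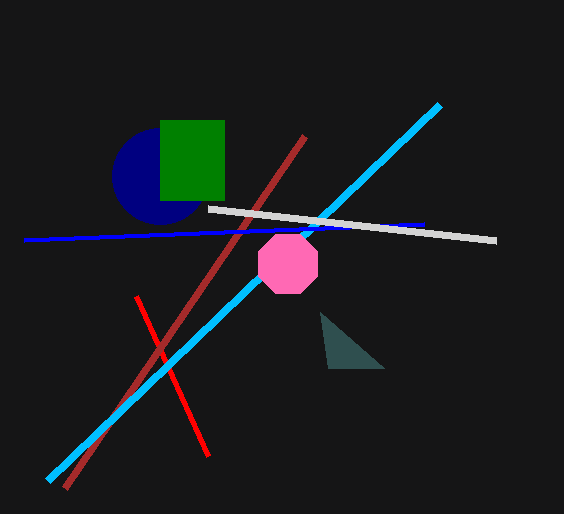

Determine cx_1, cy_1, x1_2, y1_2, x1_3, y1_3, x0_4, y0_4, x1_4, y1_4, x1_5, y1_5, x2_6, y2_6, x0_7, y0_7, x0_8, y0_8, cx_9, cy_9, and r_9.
cx_1 = 160
cy_1 = 176
x1_2 = 136
y1_2 = 296
x1_3 = 64
y1_3 = 488
x0_4 = 160
y0_4 = 120
x1_4 = 224
y1_4 = 200
x1_5 = 440
y1_5 = 104
x2_6 = 320
y2_6 = 312
x0_7 = 424
y0_7 = 224
x0_8 = 208
y0_8 = 208
cx_9 = 288
cy_9 = 264
r_9 = 32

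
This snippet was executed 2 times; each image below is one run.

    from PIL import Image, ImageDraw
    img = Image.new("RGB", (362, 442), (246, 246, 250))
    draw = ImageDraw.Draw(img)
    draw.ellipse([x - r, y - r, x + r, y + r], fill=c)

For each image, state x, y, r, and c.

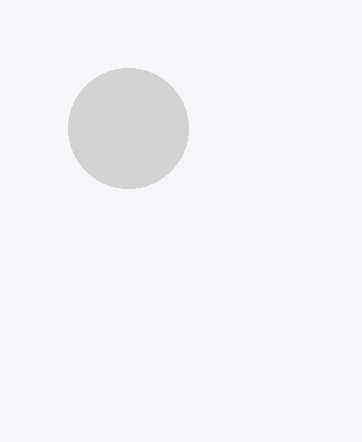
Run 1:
x = 128
y = 128
r = 60
c = 'lightgray'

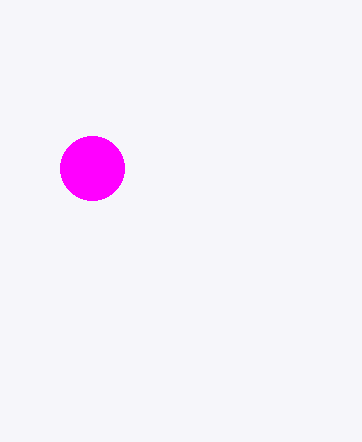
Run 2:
x = 92; y = 168; r = 32; c = 'magenta'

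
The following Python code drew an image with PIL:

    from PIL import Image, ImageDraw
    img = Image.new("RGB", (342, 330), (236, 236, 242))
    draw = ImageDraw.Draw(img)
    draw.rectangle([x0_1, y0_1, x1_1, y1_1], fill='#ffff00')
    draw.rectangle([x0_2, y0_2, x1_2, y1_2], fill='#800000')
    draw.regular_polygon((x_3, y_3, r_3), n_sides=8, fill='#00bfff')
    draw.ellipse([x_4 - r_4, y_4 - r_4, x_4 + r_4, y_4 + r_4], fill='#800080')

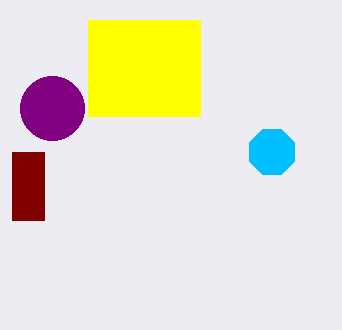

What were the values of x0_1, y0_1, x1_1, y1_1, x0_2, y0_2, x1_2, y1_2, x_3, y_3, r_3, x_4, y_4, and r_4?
x0_1 = 88; y0_1 = 20; x1_1 = 200; y1_1 = 116; x0_2 = 12; y0_2 = 152; x1_2 = 44; y1_2 = 220; x_3 = 272; y_3 = 152; r_3 = 24; x_4 = 52; y_4 = 108; r_4 = 32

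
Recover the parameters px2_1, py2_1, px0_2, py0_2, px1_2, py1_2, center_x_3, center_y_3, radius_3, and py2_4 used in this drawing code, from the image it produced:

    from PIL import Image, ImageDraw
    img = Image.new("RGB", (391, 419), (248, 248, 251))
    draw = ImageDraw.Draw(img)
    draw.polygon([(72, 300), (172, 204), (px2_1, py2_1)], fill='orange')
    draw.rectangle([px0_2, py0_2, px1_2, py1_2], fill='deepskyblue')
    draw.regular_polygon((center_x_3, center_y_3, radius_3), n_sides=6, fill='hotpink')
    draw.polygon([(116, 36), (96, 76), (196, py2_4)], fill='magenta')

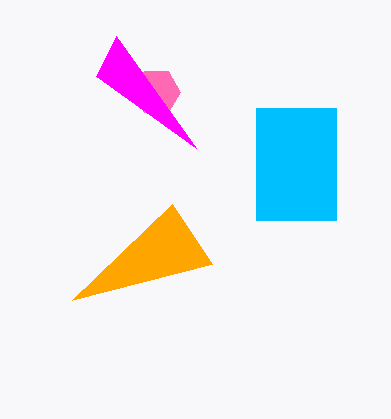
px2_1 = 212
py2_1 = 264
px0_2 = 256
py0_2 = 108
px1_2 = 336
py1_2 = 220
center_x_3 = 156
center_y_3 = 92
radius_3 = 24
py2_4 = 148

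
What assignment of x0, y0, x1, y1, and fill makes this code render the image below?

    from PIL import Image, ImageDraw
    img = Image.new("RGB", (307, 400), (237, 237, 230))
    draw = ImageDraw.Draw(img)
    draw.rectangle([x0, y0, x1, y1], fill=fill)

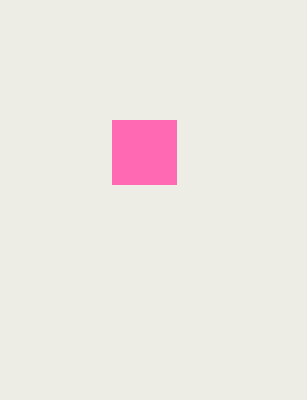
x0 = 112, y0 = 120, x1 = 176, y1 = 184, fill = 'hotpink'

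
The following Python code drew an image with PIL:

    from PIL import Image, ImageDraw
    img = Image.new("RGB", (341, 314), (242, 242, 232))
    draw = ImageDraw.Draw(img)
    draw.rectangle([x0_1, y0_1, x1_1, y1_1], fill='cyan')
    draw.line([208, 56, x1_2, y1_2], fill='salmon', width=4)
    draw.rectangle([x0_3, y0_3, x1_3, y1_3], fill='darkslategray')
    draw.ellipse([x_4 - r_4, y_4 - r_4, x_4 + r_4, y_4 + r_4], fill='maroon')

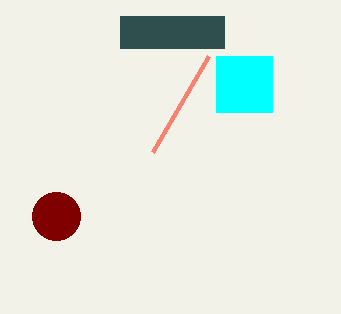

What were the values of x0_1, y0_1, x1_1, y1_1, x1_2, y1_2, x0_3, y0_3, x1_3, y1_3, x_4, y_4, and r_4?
x0_1 = 216; y0_1 = 56; x1_1 = 272; y1_1 = 112; x1_2 = 152; y1_2 = 152; x0_3 = 120; y0_3 = 16; x1_3 = 224; y1_3 = 48; x_4 = 56; y_4 = 216; r_4 = 24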